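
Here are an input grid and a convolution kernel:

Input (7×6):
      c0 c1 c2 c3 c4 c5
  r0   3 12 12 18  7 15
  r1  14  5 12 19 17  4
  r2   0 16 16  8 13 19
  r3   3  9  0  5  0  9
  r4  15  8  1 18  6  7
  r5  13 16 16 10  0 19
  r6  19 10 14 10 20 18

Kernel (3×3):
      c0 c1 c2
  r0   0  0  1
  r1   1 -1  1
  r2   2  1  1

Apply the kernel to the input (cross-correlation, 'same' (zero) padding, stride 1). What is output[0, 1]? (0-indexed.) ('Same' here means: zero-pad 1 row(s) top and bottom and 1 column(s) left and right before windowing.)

The receptive field on the zero-padded input at this output position is [0 0 0 / 3 12 12 / 14 5 12]. Elementwise product with the kernel and sum: 0·1 + 3·1 + 12·-1 + 12·1 + 14·2 + 5·1 + 12·1.

48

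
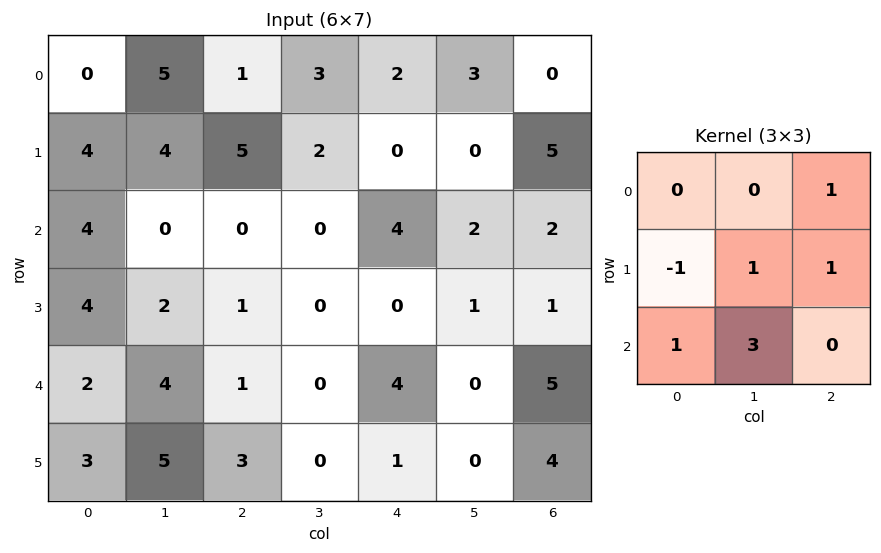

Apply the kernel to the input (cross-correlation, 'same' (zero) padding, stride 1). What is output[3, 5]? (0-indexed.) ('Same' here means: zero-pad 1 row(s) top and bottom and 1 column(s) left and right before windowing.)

The receptive field on the zero-padded input at this output position is [4 2 2 / 0 1 1 / 4 0 5]. Elementwise product with the kernel and sum: 2·1 + 0·-1 + 1·1 + 1·1 + 4·1 + 0·3.

8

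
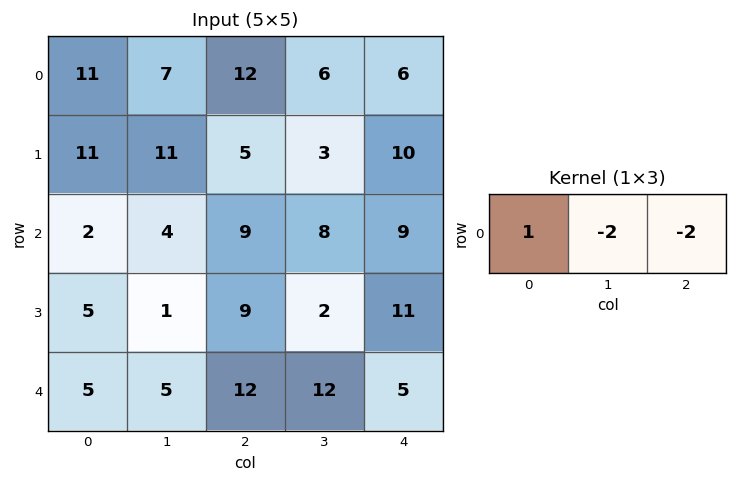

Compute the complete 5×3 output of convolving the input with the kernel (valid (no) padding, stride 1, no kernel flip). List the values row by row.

Output[0,0]: The receptive field on the input at this output position is [11 7 12]. Elementwise product with the kernel and sum: 11·1 + 7·-2 + 12·-2.
Output[0,1]: The receptive field on the input at this output position is [7 12 6]. Elementwise product with the kernel and sum: 7·1 + 12·-2 + 6·-2.

-27 -29 -12
-21 -5 -21
-24 -30 -25
-15 -21 -17
-29 -43 -22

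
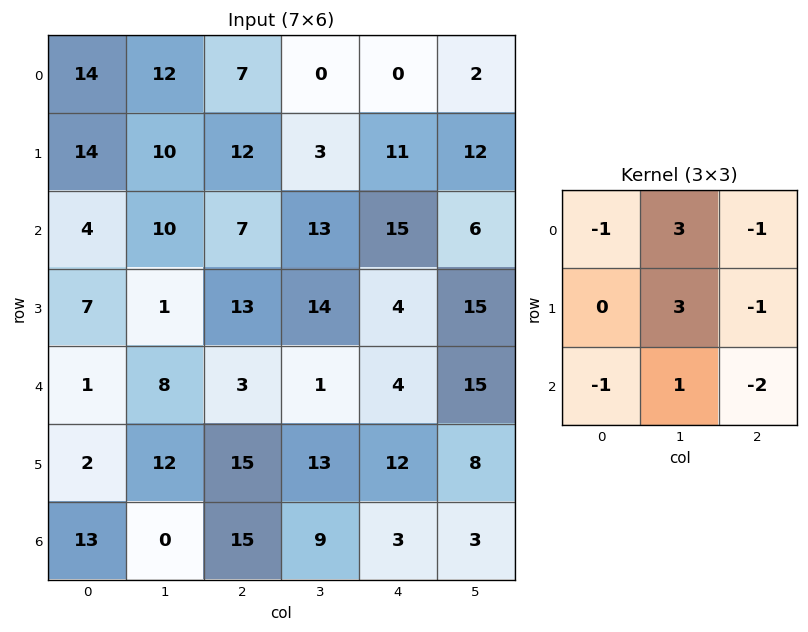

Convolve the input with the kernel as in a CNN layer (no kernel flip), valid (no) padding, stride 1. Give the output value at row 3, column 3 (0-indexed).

-37

The receptive field on the input at this output position is [14 4 15 / 1 4 15 / 13 12 8]. Elementwise product with the kernel and sum: 14·-1 + 4·3 + 15·-1 + 4·3 + 15·-1 + 13·-1 + 12·1 + 8·-2.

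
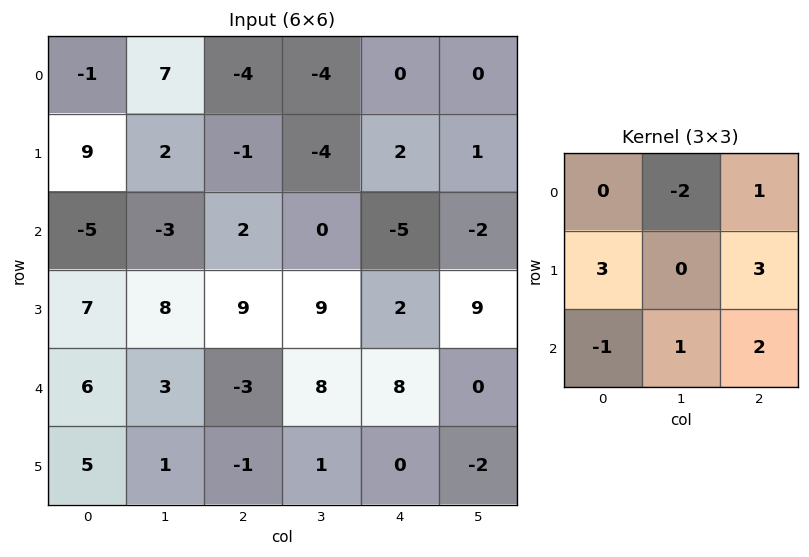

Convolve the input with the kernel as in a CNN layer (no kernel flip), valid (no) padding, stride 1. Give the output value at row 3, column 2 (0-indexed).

The receptive field on the input at this output position is [9 9 2 / -3 8 8 / -1 1 0]. Elementwise product with the kernel and sum: 9·-2 + 2·1 + -3·3 + 8·3 + -1·-1 + 1·1 + 0·2.

1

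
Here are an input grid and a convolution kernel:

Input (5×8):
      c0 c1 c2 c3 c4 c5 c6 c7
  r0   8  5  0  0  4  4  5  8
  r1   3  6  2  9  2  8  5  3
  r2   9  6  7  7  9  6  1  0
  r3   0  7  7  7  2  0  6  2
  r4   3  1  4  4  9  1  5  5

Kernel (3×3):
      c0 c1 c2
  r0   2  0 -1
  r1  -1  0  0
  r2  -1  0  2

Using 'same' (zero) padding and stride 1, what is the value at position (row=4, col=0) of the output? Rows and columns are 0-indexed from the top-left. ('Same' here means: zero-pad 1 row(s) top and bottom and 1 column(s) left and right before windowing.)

-7

The receptive field on the zero-padded input at this output position is [0 0 7 / 0 3 1 / 0 0 0]. Elementwise product with the kernel and sum: 0·2 + 7·-1 + 0·-1 + 0·-1 + 0·2.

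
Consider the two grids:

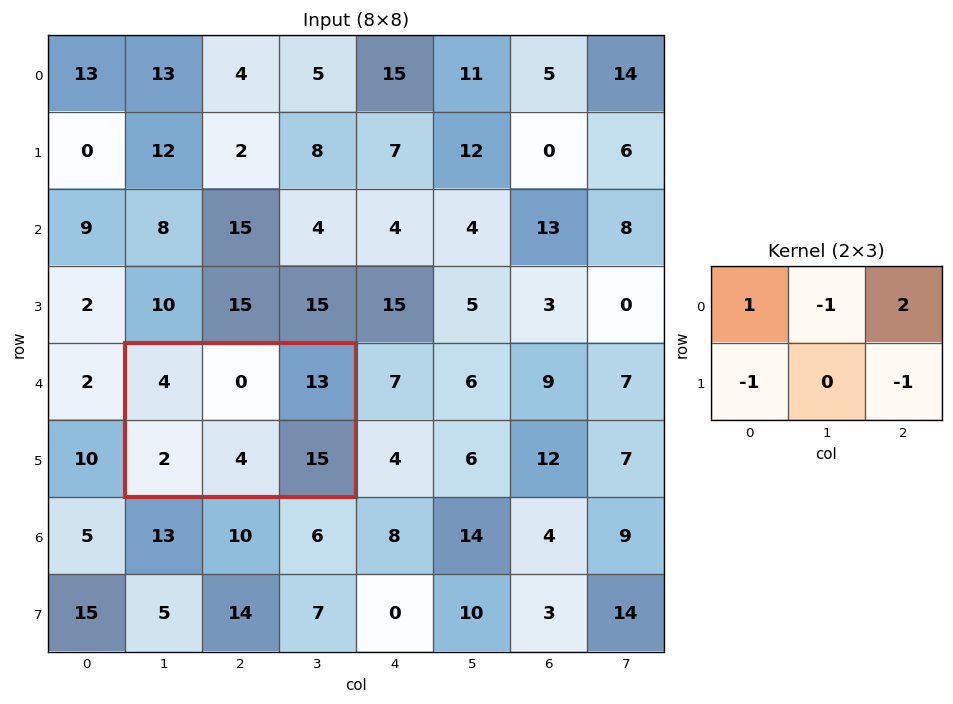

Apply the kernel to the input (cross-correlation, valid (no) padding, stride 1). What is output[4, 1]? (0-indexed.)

13

The receptive field on the input at this output position is [4 0 13 / 2 4 15]. Elementwise product with the kernel and sum: 4·1 + 0·-1 + 13·2 + 2·-1 + 15·-1.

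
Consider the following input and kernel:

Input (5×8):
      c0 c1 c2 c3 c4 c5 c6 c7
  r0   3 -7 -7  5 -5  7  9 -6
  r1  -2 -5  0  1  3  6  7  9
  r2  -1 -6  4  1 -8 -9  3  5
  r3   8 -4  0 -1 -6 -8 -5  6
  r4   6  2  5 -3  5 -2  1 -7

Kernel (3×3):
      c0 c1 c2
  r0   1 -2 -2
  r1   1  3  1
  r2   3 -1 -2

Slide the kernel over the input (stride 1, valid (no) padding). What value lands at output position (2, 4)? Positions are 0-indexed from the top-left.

-16

The receptive field on the input at this output position is [-8 -9 3 / -6 -8 -5 / 5 -2 1]. Elementwise product with the kernel and sum: -8·1 + -9·-2 + 3·-2 + -6·1 + -8·3 + -5·1 + 5·3 + -2·-1 + 1·-2.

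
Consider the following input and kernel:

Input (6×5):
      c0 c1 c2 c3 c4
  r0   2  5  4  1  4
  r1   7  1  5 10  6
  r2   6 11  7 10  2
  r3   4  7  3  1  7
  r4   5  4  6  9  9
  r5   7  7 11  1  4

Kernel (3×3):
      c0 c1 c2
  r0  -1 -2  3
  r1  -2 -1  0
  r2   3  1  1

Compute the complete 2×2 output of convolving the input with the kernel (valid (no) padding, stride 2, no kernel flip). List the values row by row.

Output[0,0]: The receptive field on the input at this output position is [2 5 4 / 7 1 5 / 6 11 7]. Elementwise product with the kernel and sum: 2·-1 + 5·-2 + 4·3 + 7·-2 + 1·-1 + 6·3 + 11·1 + 7·1.
Output[0,1]: The receptive field on the input at this output position is [4 1 4 / 5 10 6 / 7 10 2]. Elementwise product with the kernel and sum: 4·-1 + 1·-2 + 4·3 + 5·-2 + 10·-1 + 7·3 + 10·1 + 2·1.

21 19
3 8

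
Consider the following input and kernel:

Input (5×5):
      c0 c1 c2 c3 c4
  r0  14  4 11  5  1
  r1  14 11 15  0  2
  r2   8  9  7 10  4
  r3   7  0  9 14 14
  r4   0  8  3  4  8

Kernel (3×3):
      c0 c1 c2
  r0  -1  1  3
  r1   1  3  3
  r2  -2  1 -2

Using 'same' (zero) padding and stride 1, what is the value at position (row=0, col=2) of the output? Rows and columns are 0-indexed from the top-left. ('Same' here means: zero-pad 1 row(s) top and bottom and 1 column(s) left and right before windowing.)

The receptive field on the zero-padded input at this output position is [0 0 0 / 4 11 5 / 11 15 0]. Elementwise product with the kernel and sum: 0·-1 + 0·1 + 0·3 + 4·1 + 11·3 + 5·3 + 11·-2 + 15·1 + 0·-2.

45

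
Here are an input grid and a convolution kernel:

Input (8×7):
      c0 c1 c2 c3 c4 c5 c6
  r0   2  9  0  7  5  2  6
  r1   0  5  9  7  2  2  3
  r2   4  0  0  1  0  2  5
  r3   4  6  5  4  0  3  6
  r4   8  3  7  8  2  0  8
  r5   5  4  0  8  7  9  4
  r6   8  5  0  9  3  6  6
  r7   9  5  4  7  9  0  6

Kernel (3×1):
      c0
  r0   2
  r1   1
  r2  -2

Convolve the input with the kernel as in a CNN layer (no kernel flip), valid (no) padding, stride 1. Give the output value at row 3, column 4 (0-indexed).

The receptive field on the input at this output position is [0 / 2 / 7]. Elementwise product with the kernel and sum: 0·2 + 2·1 + 7·-2.

-12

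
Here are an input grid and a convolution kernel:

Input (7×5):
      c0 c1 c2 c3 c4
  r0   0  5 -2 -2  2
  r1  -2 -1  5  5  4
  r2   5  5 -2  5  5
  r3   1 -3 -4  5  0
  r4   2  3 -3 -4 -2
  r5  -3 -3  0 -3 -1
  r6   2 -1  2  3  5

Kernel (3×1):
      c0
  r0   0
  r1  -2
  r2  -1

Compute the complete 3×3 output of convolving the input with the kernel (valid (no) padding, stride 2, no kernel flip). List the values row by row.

Output[0,0]: The receptive field on the input at this output position is [0 / -2 / 5]. Elementwise product with the kernel and sum: -2·-2 + 5·-1.
Output[0,1]: The receptive field on the input at this output position is [-2 / 5 / -2]. Elementwise product with the kernel and sum: 5·-2 + -2·-1.

-1 -8 -13
-4 11 2
4 -2 -3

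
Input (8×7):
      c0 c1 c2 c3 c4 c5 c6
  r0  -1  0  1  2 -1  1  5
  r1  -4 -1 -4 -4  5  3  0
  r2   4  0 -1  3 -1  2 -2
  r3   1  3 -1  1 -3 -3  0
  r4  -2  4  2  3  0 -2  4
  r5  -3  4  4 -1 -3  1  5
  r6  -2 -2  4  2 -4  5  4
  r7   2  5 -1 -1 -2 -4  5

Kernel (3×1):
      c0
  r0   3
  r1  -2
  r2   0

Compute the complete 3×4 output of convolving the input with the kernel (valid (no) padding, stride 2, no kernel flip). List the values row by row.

Output[0,0]: The receptive field on the input at this output position is [-1 / -4 / 4]. Elementwise product with the kernel and sum: -1·3 + -4·-2.

5 11 -13 15
10 -1 3 -6
0 -2 6 2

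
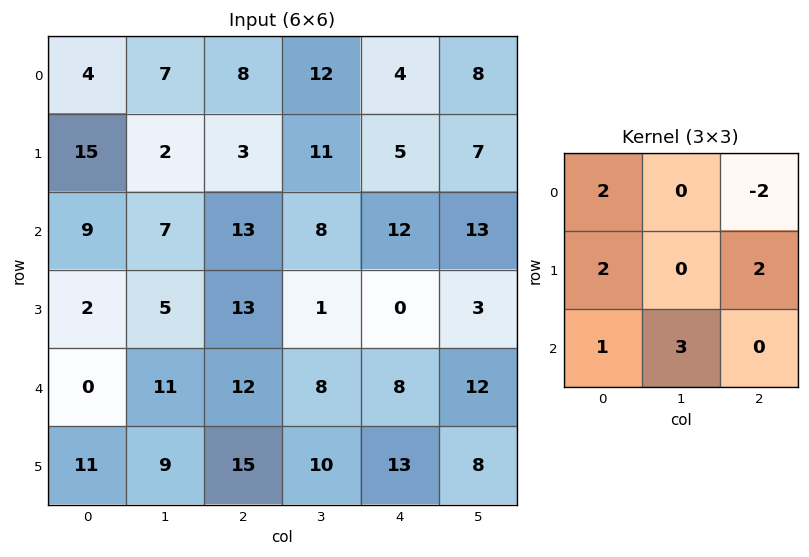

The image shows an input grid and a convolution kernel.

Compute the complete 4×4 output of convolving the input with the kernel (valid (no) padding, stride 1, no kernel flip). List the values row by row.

Output[0,0]: The receptive field on the input at this output position is [4 7 8 / 15 2 3 / 9 7 13]. Elementwise product with the kernel and sum: 4·2 + 8·-2 + 15·2 + 3·2 + 9·1 + 7·3.
Output[0,1]: The receptive field on the input at this output position is [7 8 12 / 2 3 11 / 7 13 8]. Elementwise product with the kernel and sum: 7·2 + 12·-2 + 2·2 + 11·2 + 7·1 + 13·3.

58 62 61 88
85 56 62 51
55 57 64 30
40 100 111 85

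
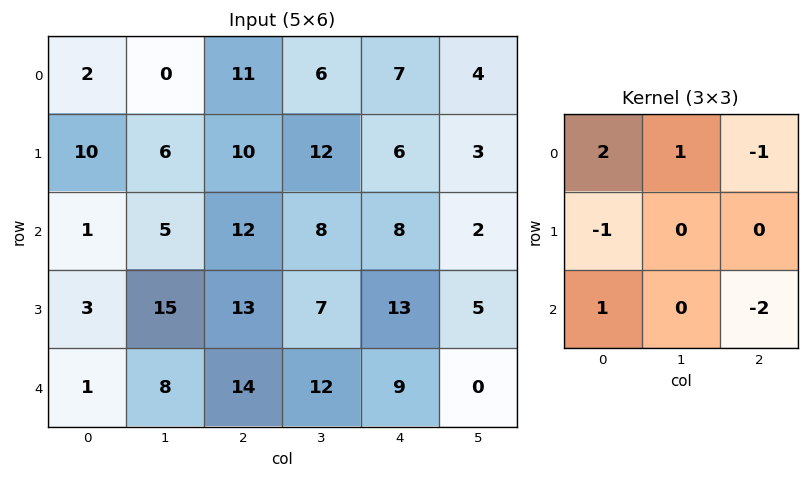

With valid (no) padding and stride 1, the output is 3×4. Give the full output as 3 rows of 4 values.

-40 -12 7 7
-8 6 1 16
-35 -17 7 27

Output[0,0]: The receptive field on the input at this output position is [2 0 11 / 10 6 10 / 1 5 12]. Elementwise product with the kernel and sum: 2·2 + 0·1 + 11·-1 + 10·-1 + 1·1 + 12·-2.
Output[0,1]: The receptive field on the input at this output position is [0 11 6 / 6 10 12 / 5 12 8]. Elementwise product with the kernel and sum: 0·2 + 11·1 + 6·-1 + 6·-1 + 5·1 + 8·-2.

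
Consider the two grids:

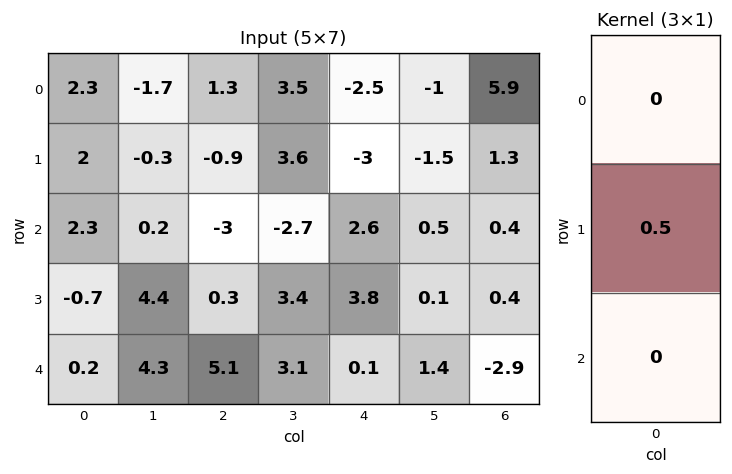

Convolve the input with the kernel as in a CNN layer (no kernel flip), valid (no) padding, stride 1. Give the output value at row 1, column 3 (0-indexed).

The receptive field on the input at this output position is [3.6 / -2.7 / 3.4]. Elementwise product with the kernel and sum: -2.7·0.5.

-1.35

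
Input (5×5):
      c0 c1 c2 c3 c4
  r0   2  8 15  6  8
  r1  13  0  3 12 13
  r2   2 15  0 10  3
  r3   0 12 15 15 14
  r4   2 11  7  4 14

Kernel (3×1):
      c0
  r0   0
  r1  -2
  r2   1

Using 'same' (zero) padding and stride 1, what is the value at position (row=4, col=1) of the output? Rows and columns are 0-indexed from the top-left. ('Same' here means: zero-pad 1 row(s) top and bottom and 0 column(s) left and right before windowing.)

-22

The receptive field on the zero-padded input at this output position is [12 / 11 / 0]. Elementwise product with the kernel and sum: 11·-2 + 0·1.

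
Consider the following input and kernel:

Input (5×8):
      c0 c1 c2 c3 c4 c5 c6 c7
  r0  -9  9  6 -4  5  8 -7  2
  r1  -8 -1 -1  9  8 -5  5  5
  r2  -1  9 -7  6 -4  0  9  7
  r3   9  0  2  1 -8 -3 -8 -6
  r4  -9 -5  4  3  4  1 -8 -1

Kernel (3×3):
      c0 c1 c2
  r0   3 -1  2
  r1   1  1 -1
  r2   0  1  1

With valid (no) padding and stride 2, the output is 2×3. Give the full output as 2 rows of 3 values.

Output[0,0]: The receptive field on the input at this output position is [-9 9 6 / -8 -1 -1 / -1 9 -7]. Elementwise product with the kernel and sum: -9·3 + 9·-1 + 6·2 + -8·1 + -1·1 + -1·-1 + 9·1 + -7·1.

-30 34 0
-20 -17 -4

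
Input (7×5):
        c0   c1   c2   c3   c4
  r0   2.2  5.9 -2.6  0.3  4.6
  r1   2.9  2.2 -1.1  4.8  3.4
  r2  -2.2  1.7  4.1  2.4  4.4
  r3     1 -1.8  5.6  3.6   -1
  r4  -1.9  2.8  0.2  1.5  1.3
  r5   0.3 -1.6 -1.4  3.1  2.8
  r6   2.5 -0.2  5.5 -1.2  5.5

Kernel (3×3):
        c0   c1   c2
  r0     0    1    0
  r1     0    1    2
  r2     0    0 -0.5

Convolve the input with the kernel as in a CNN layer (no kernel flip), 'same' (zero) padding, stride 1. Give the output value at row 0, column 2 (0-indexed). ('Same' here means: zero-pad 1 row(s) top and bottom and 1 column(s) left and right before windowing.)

The receptive field on the zero-padded input at this output position is [0 0 0 / 5.9 -2.6 0.3 / 2.2 -1.1 4.8]. Elementwise product with the kernel and sum: 0·1 + -2.6·1 + 0.3·2 + 4.8·-0.5.

-4.4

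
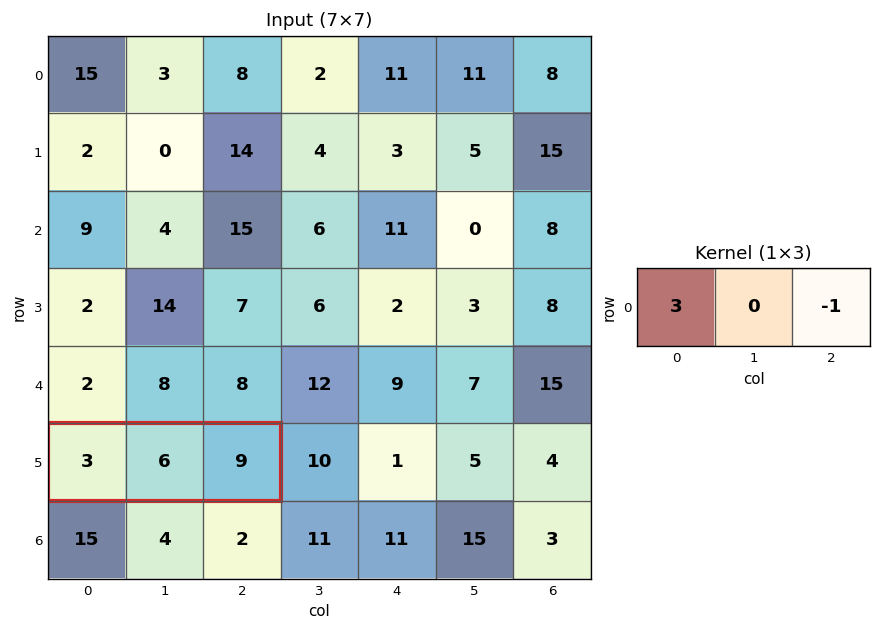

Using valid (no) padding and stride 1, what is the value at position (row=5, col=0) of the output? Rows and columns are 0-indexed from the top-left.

0

The receptive field on the input at this output position is [3 6 9]. Elementwise product with the kernel and sum: 3·3 + 9·-1.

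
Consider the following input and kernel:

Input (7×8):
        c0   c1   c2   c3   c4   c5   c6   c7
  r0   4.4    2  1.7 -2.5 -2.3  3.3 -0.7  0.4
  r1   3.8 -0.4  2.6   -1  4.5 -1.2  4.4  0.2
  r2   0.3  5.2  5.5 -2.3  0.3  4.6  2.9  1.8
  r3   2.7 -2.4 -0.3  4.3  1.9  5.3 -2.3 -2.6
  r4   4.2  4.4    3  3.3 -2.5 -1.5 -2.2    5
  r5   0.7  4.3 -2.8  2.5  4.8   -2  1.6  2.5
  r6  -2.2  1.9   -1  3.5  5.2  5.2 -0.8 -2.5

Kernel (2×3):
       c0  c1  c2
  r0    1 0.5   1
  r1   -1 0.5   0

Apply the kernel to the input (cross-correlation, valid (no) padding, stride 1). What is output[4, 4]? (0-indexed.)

-11.25

The receptive field on the input at this output position is [-2.5 -1.5 -2.2 / 4.8 -2 1.6]. Elementwise product with the kernel and sum: -2.5·1 + -1.5·0.5 + -2.2·1 + 4.8·-1 + -2·0.5.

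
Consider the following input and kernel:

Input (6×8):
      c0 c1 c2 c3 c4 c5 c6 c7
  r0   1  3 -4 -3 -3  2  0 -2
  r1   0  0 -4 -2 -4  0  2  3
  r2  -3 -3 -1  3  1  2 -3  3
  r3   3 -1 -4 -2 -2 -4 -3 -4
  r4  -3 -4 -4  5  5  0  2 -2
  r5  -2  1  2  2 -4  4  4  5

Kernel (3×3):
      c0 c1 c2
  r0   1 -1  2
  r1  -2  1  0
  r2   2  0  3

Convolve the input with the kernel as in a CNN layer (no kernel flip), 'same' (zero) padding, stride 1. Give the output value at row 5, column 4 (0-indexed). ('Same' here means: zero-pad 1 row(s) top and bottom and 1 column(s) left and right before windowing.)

The receptive field on the zero-padded input at this output position is [5 5 0 / 2 -4 4 / 0 0 0]. Elementwise product with the kernel and sum: 5·1 + 5·-1 + 0·2 + 2·-2 + -4·1 + 0·2 + 0·3.

-8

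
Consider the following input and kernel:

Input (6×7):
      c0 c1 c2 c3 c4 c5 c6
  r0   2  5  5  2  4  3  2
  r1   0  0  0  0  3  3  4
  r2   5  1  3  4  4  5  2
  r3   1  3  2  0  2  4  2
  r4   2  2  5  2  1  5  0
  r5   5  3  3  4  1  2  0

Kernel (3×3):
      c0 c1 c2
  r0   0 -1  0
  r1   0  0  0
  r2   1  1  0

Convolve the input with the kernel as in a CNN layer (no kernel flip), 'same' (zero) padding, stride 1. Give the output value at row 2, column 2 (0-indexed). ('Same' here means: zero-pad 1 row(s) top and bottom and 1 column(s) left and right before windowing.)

5

The receptive field on the zero-padded input at this output position is [0 0 0 / 1 3 4 / 3 2 0]. Elementwise product with the kernel and sum: 0·-1 + 3·1 + 2·1.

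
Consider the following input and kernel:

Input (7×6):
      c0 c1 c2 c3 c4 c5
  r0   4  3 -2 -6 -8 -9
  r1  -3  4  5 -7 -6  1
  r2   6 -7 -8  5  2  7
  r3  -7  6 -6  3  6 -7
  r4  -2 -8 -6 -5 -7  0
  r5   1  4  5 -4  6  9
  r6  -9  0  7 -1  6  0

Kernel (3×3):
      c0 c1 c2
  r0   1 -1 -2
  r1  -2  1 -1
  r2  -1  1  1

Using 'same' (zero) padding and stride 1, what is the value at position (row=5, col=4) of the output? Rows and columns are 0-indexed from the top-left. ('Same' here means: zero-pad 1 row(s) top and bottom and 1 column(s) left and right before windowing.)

The receptive field on the zero-padded input at this output position is [-5 -7 0 / -4 6 9 / -1 6 0]. Elementwise product with the kernel and sum: -5·1 + -7·-1 + 0·-2 + -4·-2 + 6·1 + 9·-1 + -1·-1 + 6·1 + 0·1.

14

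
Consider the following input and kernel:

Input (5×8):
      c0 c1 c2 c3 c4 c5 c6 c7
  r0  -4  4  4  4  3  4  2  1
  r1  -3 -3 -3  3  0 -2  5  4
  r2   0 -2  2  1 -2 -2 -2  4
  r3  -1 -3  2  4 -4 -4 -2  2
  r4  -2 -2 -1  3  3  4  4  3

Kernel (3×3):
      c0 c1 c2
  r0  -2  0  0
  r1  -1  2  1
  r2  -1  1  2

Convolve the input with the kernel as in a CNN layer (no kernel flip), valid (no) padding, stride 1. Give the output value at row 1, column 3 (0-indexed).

The receptive field on the input at this output position is [3 0 -2 / 1 -2 -2 / 4 -4 -4]. Elementwise product with the kernel and sum: 3·-2 + 1·-1 + -2·2 + -2·1 + 4·-1 + -4·1 + -4·2.

-29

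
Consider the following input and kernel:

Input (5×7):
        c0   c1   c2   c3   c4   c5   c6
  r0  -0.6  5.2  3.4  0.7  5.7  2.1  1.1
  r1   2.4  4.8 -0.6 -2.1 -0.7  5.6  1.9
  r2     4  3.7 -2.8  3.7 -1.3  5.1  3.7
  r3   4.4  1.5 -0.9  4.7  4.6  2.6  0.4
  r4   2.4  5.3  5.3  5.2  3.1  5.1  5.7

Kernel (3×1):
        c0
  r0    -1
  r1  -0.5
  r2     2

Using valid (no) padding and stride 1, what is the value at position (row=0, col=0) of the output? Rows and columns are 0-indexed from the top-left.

The receptive field on the input at this output position is [-0.6 / 2.4 / 4]. Elementwise product with the kernel and sum: -0.6·-1 + 2.4·-0.5 + 4·2.

7.4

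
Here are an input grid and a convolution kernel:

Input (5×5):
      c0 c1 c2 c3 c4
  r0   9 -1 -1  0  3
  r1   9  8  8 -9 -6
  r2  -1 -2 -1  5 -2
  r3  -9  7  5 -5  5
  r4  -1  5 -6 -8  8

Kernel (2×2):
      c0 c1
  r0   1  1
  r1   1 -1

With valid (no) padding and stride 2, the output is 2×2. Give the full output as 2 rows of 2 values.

9 16
-19 14

Output[0,0]: The receptive field on the input at this output position is [9 -1 / 9 8]. Elementwise product with the kernel and sum: 9·1 + -1·1 + 9·1 + 8·-1.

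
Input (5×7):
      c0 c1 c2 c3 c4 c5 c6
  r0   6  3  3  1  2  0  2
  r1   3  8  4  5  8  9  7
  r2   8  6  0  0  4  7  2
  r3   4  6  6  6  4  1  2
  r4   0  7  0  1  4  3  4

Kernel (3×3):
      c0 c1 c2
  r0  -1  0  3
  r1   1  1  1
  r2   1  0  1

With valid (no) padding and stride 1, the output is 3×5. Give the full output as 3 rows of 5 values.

Output[0,0]: The receptive field on the input at this output position is [6 3 3 / 3 8 4 / 8 6 0]. Elementwise product with the kernel and sum: 6·-1 + 3·3 + 3·1 + 8·1 + 4·1 + 8·1 + 0·1.
Output[0,1]: The receptive field on the input at this output position is [3 3 1 / 8 4 5 / 6 0 0]. Elementwise product with the kernel and sum: 3·-1 + 1·3 + 8·1 + 4·1 + 5·1 + 6·1 + 0·1.

26 23 24 28 34
33 25 34 40 32
8 20 32 36 17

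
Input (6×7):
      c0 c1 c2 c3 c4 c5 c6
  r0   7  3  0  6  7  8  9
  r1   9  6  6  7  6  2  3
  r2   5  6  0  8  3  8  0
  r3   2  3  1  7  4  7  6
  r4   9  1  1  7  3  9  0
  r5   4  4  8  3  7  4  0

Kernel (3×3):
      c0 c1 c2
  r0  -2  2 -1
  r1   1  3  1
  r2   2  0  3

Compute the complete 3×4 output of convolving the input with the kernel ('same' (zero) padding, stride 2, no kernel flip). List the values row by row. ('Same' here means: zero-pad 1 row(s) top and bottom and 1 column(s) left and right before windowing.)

42 42 55 39
42 34 56 24
41 17 30 15

Output[0,0]: The receptive field on the zero-padded input at this output position is [0 0 0 / 0 7 3 / 0 9 6]. Elementwise product with the kernel and sum: 0·-2 + 0·2 + 0·-1 + 0·1 + 7·3 + 3·1 + 0·2 + 6·3.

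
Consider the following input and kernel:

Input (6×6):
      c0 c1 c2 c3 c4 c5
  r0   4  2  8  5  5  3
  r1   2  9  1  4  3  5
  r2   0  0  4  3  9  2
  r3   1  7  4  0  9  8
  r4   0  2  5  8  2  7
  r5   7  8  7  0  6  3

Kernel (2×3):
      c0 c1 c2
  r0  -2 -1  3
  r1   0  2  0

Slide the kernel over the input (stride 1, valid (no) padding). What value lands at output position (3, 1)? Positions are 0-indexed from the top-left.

-8

The receptive field on the input at this output position is [7 4 0 / 2 5 8]. Elementwise product with the kernel and sum: 7·-2 + 4·-1 + 0·3 + 5·2.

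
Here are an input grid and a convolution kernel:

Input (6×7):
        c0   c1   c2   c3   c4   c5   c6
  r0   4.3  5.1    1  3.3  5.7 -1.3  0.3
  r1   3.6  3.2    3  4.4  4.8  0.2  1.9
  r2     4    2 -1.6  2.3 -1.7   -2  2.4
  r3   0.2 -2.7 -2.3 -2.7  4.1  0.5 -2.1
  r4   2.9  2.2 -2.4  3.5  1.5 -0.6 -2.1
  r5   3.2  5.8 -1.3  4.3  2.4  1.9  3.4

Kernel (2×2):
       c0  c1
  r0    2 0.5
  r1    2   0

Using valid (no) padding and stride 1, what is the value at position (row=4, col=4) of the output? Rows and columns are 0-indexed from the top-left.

The receptive field on the input at this output position is [1.5 -0.6 / 2.4 1.9]. Elementwise product with the kernel and sum: 1.5·2 + -0.6·0.5 + 2.4·2.

7.5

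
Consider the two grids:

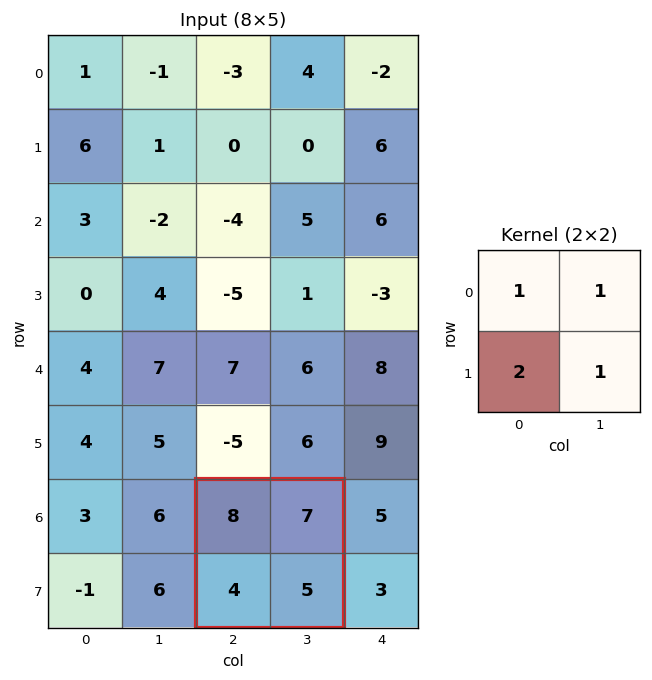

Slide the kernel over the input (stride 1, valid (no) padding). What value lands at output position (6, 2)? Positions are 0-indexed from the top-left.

28

The receptive field on the input at this output position is [8 7 / 4 5]. Elementwise product with the kernel and sum: 8·1 + 7·1 + 4·2 + 5·1.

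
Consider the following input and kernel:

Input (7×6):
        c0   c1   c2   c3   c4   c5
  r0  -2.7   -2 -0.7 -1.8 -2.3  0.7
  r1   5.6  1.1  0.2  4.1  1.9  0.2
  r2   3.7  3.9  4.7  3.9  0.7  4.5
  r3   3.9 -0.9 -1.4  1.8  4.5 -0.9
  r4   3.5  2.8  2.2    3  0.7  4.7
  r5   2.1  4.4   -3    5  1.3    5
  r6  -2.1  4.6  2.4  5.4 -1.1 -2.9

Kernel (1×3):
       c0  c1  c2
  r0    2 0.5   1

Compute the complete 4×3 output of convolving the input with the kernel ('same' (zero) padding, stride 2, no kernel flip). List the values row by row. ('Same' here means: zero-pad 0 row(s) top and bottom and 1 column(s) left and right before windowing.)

Output[0,0]: The receptive field on the zero-padded input at this output position is [0 -2.7 -2]. Elementwise product with the kernel and sum: 0·2 + -2.7·0.5 + -2·1.

-3.35 -6.15 -4.05
5.75 14.05 12.65
4.55 9.7 11.05
3.55 15.8 7.35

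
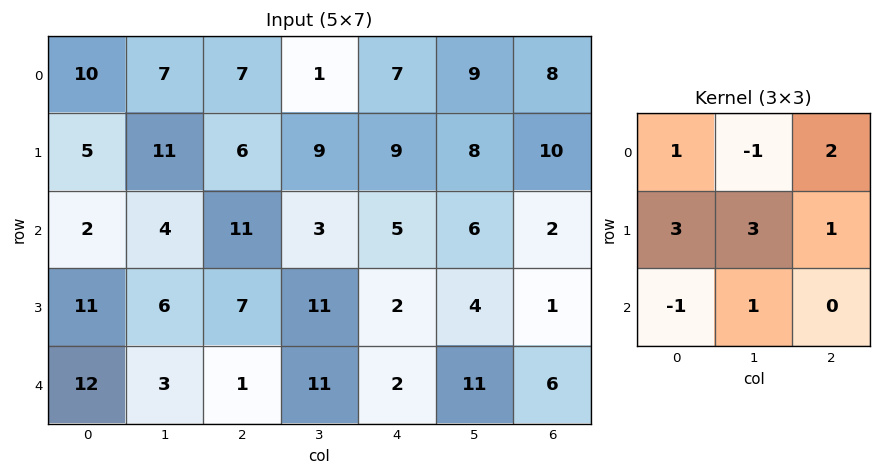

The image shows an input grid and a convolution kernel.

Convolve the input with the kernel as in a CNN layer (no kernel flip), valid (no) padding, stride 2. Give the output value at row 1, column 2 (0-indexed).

31

The receptive field on the input at this output position is [5 6 2 / 2 4 1 / 2 11 6]. Elementwise product with the kernel and sum: 5·1 + 6·-1 + 2·2 + 2·3 + 4·3 + 1·1 + 2·-1 + 11·1.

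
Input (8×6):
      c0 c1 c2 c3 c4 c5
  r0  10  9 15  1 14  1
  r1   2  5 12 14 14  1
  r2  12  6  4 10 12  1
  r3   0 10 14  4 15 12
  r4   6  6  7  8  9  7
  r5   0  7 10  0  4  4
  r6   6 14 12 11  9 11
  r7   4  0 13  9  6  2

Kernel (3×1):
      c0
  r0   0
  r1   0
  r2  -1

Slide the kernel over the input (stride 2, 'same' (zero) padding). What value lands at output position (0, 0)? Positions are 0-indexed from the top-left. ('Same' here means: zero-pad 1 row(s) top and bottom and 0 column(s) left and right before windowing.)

-2

The receptive field on the zero-padded input at this output position is [0 / 10 / 2]. Elementwise product with the kernel and sum: 2·-1.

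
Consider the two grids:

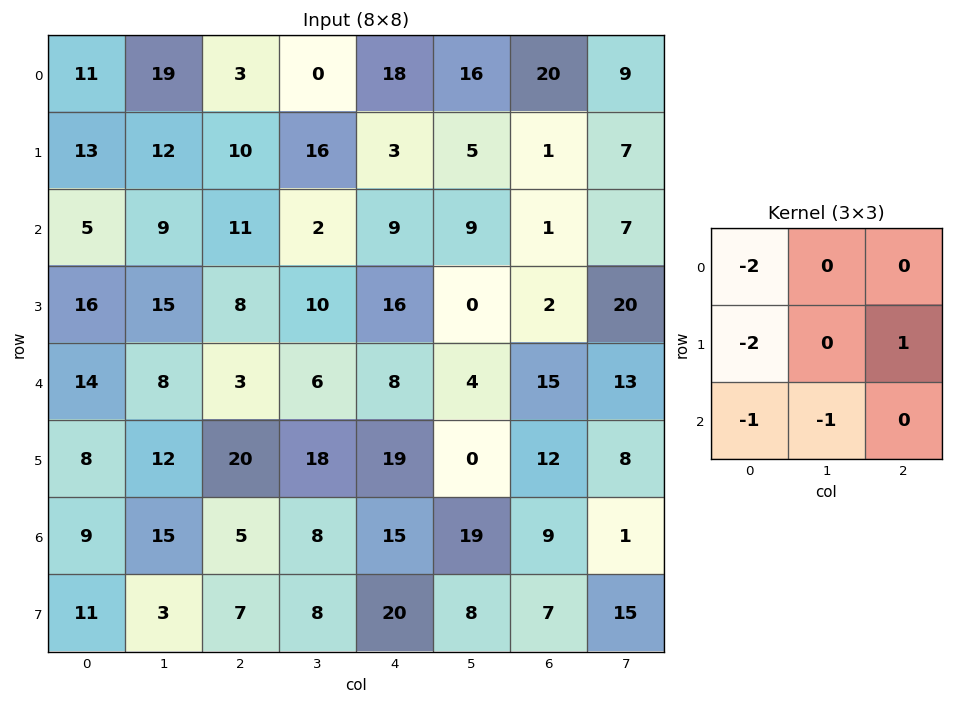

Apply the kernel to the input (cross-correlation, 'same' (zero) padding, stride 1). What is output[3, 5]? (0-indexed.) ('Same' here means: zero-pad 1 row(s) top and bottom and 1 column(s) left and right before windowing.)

-60

The receptive field on the zero-padded input at this output position is [9 9 1 / 16 0 2 / 8 4 15]. Elementwise product with the kernel and sum: 9·-2 + 16·-2 + 2·1 + 8·-1 + 4·-1.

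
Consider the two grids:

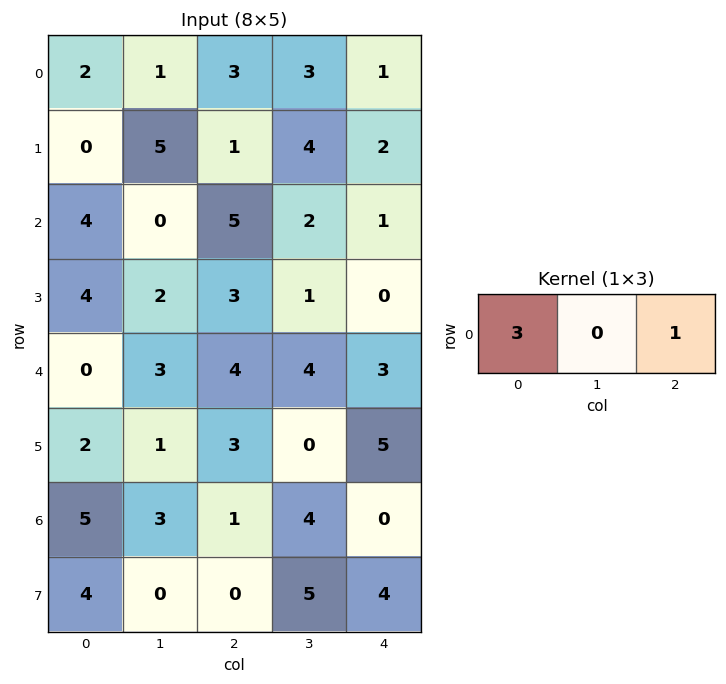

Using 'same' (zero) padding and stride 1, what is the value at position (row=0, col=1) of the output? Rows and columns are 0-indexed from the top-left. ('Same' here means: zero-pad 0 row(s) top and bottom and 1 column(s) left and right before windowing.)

The receptive field on the zero-padded input at this output position is [2 1 3]. Elementwise product with the kernel and sum: 2·3 + 3·1.

9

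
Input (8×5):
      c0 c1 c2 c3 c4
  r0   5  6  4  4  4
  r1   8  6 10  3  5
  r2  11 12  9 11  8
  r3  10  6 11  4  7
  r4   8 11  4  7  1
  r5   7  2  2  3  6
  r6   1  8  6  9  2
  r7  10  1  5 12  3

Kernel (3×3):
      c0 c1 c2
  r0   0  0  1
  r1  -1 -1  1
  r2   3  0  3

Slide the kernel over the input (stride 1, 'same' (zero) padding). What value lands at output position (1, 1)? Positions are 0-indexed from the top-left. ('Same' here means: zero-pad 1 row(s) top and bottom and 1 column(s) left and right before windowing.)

60

The receptive field on the zero-padded input at this output position is [5 6 4 / 8 6 10 / 11 12 9]. Elementwise product with the kernel and sum: 4·1 + 8·-1 + 6·-1 + 10·1 + 11·3 + 9·3.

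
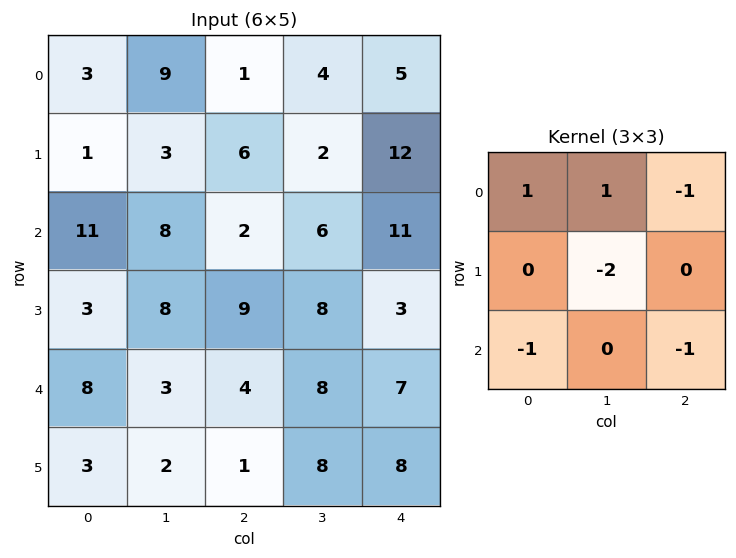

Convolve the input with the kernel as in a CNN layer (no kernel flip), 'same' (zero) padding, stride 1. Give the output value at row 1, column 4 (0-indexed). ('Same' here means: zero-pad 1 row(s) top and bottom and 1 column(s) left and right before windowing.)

-21

The receptive field on the zero-padded input at this output position is [4 5 0 / 2 12 0 / 6 11 0]. Elementwise product with the kernel and sum: 4·1 + 5·1 + 0·-1 + 12·-2 + 6·-1 + 0·-1.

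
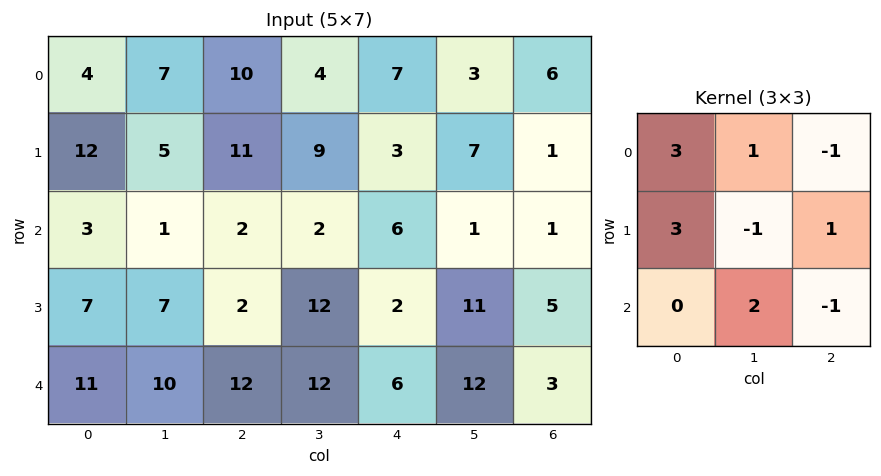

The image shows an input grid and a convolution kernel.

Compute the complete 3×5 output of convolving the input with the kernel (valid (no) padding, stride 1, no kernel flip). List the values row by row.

51 42 52 58 22
52 12 71 17 50
32 46 16 56 39

Output[0,0]: The receptive field on the input at this output position is [4 7 10 / 12 5 11 / 3 1 2]. Elementwise product with the kernel and sum: 4·3 + 7·1 + 10·-1 + 12·3 + 5·-1 + 11·1 + 1·2 + 2·-1.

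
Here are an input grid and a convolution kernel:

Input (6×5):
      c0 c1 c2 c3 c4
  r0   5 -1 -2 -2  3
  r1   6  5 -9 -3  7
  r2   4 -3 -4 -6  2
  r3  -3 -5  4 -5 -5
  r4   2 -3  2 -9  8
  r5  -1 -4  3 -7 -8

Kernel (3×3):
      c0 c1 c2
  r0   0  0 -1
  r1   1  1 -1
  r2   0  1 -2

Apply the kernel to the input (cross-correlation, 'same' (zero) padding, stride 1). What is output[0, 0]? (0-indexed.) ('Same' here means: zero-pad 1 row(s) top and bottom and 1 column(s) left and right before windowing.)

2

The receptive field on the zero-padded input at this output position is [0 0 0 / 0 5 -1 / 0 6 5]. Elementwise product with the kernel and sum: 0·-1 + 0·1 + 5·1 + -1·-1 + 6·1 + 5·-2.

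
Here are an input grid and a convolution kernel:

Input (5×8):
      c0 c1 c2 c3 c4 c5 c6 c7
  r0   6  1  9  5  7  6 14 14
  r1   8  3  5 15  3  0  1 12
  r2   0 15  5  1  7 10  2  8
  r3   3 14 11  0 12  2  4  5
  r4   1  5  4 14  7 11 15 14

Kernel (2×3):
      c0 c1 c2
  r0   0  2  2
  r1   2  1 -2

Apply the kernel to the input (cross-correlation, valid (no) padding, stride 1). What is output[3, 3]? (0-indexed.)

41

The receptive field on the input at this output position is [0 12 2 / 14 7 11]. Elementwise product with the kernel and sum: 12·2 + 2·2 + 14·2 + 7·1 + 11·-2.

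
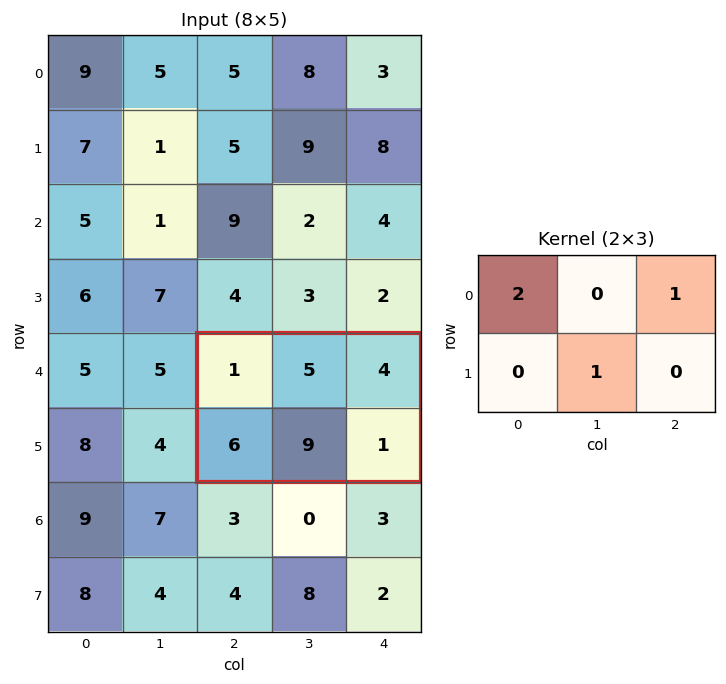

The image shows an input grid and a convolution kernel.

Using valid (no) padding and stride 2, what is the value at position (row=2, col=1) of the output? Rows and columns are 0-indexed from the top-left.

15

The receptive field on the input at this output position is [1 5 4 / 6 9 1]. Elementwise product with the kernel and sum: 1·2 + 4·1 + 9·1.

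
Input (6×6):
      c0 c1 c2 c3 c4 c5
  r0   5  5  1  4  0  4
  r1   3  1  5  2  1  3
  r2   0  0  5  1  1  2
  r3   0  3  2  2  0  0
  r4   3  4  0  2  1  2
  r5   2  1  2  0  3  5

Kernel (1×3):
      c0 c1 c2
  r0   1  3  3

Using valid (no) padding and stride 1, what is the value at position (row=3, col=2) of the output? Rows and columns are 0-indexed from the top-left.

8

The receptive field on the input at this output position is [2 2 0]. Elementwise product with the kernel and sum: 2·1 + 2·3 + 0·3.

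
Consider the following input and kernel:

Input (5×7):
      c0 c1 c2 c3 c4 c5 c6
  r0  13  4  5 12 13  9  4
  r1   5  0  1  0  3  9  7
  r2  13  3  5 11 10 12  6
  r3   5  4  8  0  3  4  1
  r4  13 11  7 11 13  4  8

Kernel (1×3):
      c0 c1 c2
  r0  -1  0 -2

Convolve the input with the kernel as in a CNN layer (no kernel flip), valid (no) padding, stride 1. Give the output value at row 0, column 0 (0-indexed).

-23

The receptive field on the input at this output position is [13 4 5]. Elementwise product with the kernel and sum: 13·-1 + 5·-2.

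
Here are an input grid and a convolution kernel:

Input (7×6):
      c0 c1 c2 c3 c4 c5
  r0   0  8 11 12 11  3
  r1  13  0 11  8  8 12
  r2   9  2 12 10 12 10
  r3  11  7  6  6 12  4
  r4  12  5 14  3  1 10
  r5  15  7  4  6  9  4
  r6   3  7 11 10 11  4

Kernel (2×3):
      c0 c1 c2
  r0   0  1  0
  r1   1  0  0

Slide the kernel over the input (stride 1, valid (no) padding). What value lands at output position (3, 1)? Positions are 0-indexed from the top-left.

The receptive field on the input at this output position is [7 6 6 / 5 14 3]. Elementwise product with the kernel and sum: 6·1 + 5·1.

11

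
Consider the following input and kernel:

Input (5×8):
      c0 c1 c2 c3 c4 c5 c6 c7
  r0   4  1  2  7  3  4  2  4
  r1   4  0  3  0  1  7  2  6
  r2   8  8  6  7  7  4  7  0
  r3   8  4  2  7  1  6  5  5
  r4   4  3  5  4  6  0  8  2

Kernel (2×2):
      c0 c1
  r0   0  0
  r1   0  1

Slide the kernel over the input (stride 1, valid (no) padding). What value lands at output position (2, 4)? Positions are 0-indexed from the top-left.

The receptive field on the input at this output position is [7 4 / 1 6]. Elementwise product with the kernel and sum: 6·1.

6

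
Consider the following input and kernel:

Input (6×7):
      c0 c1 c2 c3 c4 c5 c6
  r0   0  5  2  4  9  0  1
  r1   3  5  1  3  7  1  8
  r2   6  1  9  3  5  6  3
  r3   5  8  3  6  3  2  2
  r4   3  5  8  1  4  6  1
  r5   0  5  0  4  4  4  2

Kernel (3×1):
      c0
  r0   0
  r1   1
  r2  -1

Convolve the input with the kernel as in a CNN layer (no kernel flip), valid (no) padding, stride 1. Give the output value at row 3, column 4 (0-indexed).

The receptive field on the input at this output position is [3 / 4 / 4]. Elementwise product with the kernel and sum: 4·1 + 4·-1.

0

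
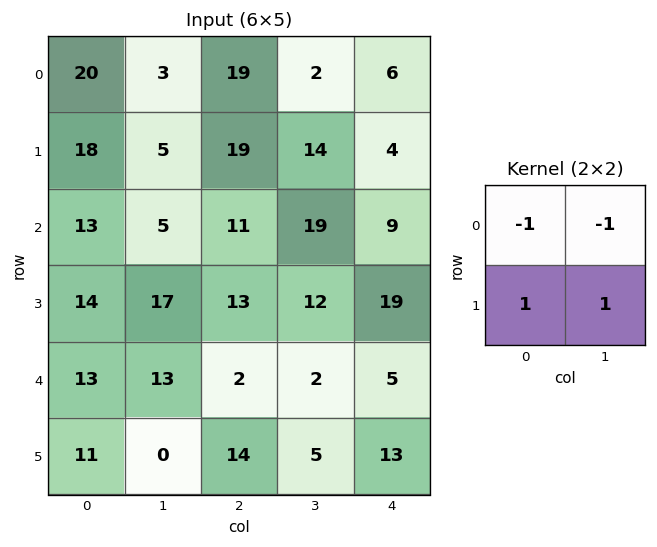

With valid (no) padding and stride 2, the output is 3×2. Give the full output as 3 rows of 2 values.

Output[0,0]: The receptive field on the input at this output position is [20 3 / 18 5]. Elementwise product with the kernel and sum: 20·-1 + 3·-1 + 18·1 + 5·1.

0 12
13 -5
-15 15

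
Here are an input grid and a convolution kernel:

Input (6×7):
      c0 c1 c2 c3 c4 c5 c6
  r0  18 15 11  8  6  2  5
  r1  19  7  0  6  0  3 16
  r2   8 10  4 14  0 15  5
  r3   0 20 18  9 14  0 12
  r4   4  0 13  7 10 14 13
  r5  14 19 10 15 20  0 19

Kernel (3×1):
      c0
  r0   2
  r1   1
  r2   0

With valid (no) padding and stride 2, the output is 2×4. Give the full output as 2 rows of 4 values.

55 22 12 26
16 26 14 22

Output[0,0]: The receptive field on the input at this output position is [18 / 19 / 8]. Elementwise product with the kernel and sum: 18·2 + 19·1.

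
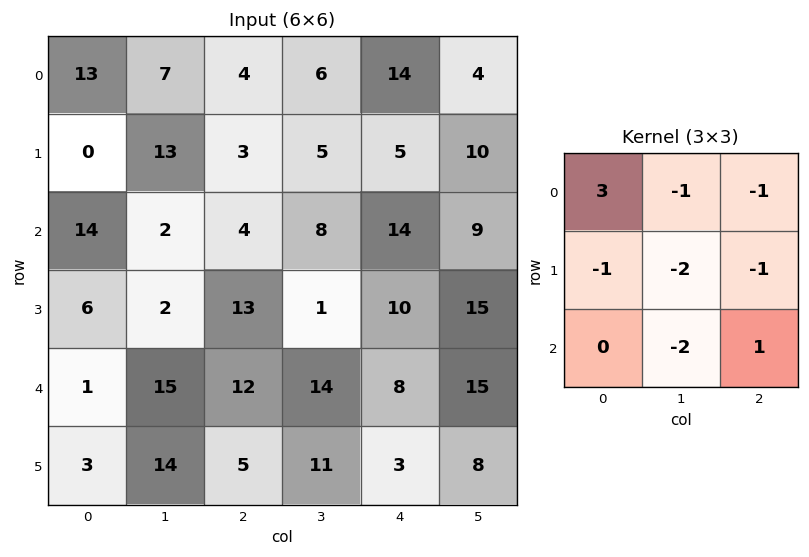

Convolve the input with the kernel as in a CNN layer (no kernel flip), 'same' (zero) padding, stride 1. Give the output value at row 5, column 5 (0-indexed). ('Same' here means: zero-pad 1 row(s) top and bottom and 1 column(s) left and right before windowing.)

-10

The receptive field on the zero-padded input at this output position is [8 15 0 / 3 8 0 / 0 0 0]. Elementwise product with the kernel and sum: 8·3 + 15·-1 + 0·-1 + 3·-1 + 8·-2 + 0·-1 + 0·-2 + 0·1.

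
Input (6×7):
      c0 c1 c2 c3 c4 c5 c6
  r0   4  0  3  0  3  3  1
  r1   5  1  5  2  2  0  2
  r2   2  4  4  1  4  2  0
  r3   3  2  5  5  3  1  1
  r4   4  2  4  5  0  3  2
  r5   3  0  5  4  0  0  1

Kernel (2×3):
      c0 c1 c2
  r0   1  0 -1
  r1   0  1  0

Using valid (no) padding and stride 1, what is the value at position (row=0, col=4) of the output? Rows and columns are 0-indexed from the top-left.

The receptive field on the input at this output position is [3 3 1 / 2 0 2]. Elementwise product with the kernel and sum: 3·1 + 1·-1 + 0·1.

2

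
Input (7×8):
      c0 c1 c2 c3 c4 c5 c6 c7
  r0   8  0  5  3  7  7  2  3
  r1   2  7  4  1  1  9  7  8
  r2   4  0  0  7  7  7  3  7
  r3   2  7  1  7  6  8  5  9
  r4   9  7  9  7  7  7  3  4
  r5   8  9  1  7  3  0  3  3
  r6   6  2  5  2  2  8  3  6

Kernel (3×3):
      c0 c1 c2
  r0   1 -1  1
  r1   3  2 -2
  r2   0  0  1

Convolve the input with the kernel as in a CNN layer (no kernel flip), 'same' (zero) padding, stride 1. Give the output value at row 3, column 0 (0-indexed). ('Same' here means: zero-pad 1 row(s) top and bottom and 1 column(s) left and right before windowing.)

The receptive field on the zero-padded input at this output position is [0 4 0 / 0 2 7 / 0 9 7]. Elementwise product with the kernel and sum: 0·1 + 4·-1 + 0·1 + 0·3 + 2·2 + 7·-2 + 7·1.

-7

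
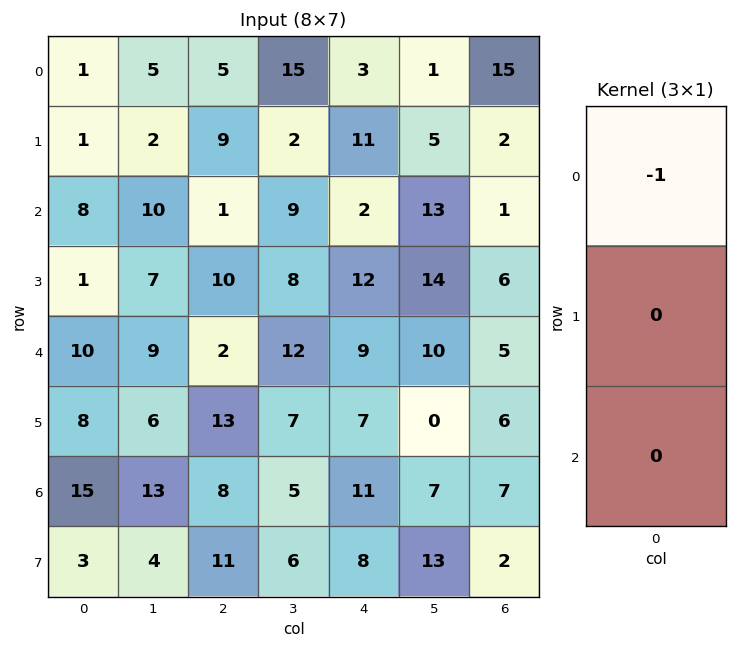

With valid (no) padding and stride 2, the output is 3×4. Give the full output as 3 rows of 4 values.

-1 -5 -3 -15
-8 -1 -2 -1
-10 -2 -9 -5

Output[0,0]: The receptive field on the input at this output position is [1 / 1 / 8]. Elementwise product with the kernel and sum: 1·-1.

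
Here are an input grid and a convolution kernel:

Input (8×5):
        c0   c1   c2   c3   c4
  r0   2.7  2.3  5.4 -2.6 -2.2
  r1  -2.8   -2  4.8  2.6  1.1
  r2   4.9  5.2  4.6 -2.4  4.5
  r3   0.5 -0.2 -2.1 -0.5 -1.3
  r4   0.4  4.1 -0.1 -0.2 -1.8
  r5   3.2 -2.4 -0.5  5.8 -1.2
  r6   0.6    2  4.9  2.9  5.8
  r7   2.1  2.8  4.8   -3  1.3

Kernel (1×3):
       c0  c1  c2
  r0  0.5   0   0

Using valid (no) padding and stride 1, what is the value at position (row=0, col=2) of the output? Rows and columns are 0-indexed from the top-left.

2.7

The receptive field on the input at this output position is [5.4 -2.6 -2.2]. Elementwise product with the kernel and sum: 5.4·0.5.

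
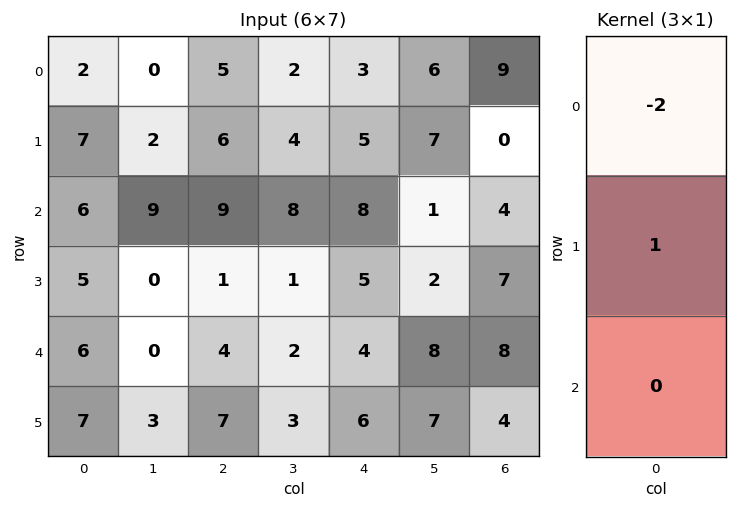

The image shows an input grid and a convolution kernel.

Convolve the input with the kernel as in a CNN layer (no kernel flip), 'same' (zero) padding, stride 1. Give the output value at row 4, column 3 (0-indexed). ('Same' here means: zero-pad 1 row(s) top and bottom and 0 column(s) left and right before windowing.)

0

The receptive field on the zero-padded input at this output position is [1 / 2 / 3]. Elementwise product with the kernel and sum: 1·-2 + 2·1.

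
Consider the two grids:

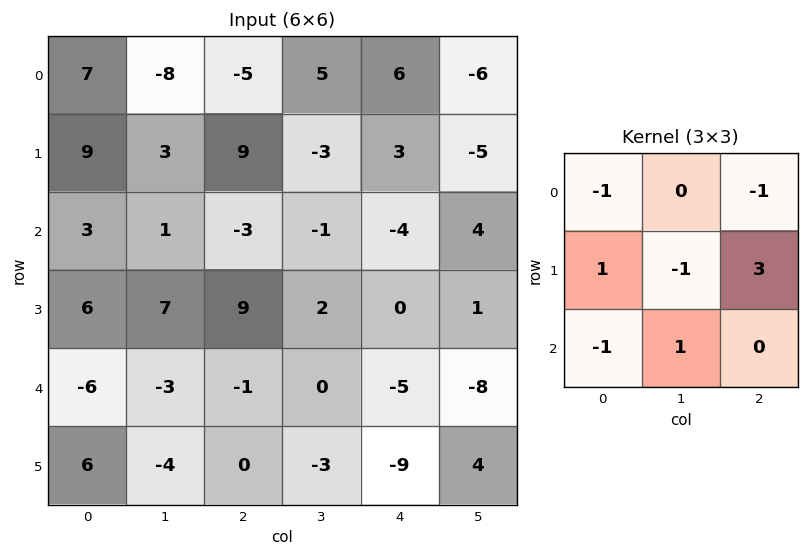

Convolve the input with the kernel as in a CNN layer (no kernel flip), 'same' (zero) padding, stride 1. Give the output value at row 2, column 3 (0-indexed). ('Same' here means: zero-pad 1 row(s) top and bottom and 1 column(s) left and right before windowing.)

The receptive field on the zero-padded input at this output position is [9 -3 3 / -3 -1 -4 / 9 2 0]. Elementwise product with the kernel and sum: 9·-1 + 3·-1 + -3·1 + -1·-1 + -4·3 + 9·-1 + 2·1.

-33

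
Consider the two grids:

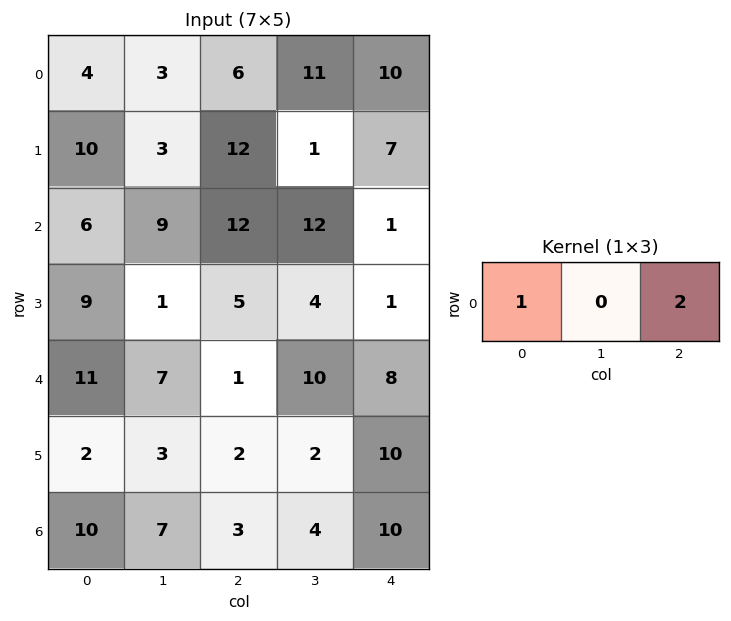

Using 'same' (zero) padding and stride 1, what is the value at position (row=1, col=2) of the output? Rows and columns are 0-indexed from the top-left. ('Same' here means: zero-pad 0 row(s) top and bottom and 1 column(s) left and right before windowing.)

5

The receptive field on the zero-padded input at this output position is [3 12 1]. Elementwise product with the kernel and sum: 3·1 + 1·2.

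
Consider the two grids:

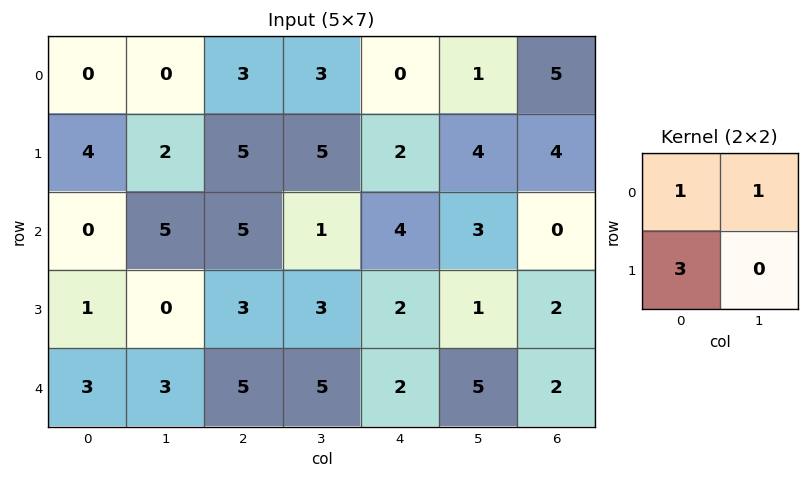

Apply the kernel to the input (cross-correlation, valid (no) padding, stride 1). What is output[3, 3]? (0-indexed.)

The receptive field on the input at this output position is [3 2 / 5 2]. Elementwise product with the kernel and sum: 3·1 + 2·1 + 5·3.

20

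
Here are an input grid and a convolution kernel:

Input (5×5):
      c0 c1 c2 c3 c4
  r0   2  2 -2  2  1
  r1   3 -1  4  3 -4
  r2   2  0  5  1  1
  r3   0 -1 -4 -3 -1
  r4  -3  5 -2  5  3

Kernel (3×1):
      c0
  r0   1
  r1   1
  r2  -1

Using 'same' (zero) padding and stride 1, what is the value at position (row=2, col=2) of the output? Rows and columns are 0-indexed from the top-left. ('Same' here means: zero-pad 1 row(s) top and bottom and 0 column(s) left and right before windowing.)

The receptive field on the zero-padded input at this output position is [4 / 5 / -4]. Elementwise product with the kernel and sum: 4·1 + 5·1 + -4·-1.

13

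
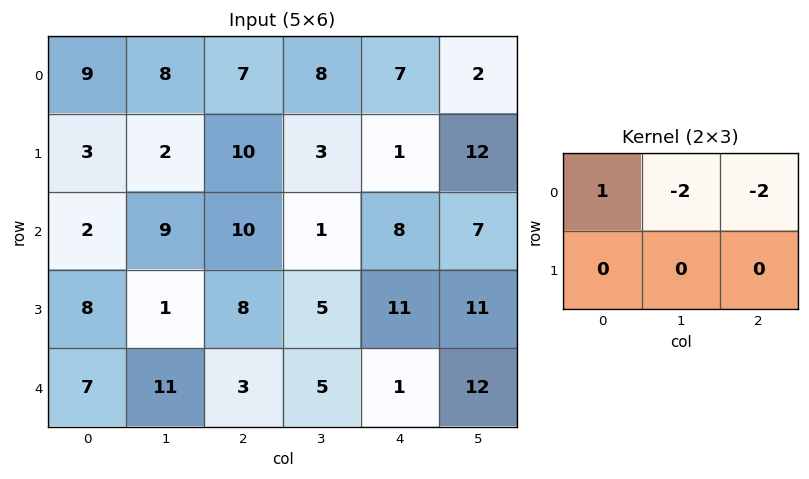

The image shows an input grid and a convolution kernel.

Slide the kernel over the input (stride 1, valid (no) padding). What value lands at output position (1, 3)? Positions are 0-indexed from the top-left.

-23

The receptive field on the input at this output position is [3 1 12 / 1 8 7]. Elementwise product with the kernel and sum: 3·1 + 1·-2 + 12·-2.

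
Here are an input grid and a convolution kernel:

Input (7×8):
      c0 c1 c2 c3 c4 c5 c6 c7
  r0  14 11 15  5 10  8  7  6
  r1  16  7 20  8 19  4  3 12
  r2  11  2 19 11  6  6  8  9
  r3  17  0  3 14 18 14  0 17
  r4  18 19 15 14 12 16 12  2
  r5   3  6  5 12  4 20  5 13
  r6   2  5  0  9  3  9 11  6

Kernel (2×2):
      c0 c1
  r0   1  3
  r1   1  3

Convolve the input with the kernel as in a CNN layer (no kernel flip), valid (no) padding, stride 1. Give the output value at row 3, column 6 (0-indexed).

69

The receptive field on the input at this output position is [0 17 / 12 2]. Elementwise product with the kernel and sum: 0·1 + 17·3 + 12·1 + 2·3.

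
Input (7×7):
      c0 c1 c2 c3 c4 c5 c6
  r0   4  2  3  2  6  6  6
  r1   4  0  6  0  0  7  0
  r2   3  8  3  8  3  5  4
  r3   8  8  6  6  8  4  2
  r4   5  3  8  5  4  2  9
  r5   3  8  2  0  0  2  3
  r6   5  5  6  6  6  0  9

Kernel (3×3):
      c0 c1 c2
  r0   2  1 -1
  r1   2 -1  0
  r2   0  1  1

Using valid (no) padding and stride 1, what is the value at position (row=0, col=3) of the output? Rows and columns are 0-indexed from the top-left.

The receptive field on the input at this output position is [2 6 6 / 0 0 7 / 8 3 5]. Elementwise product with the kernel and sum: 2·2 + 6·1 + 6·-1 + 0·2 + 0·-1 + 3·1 + 5·1.

12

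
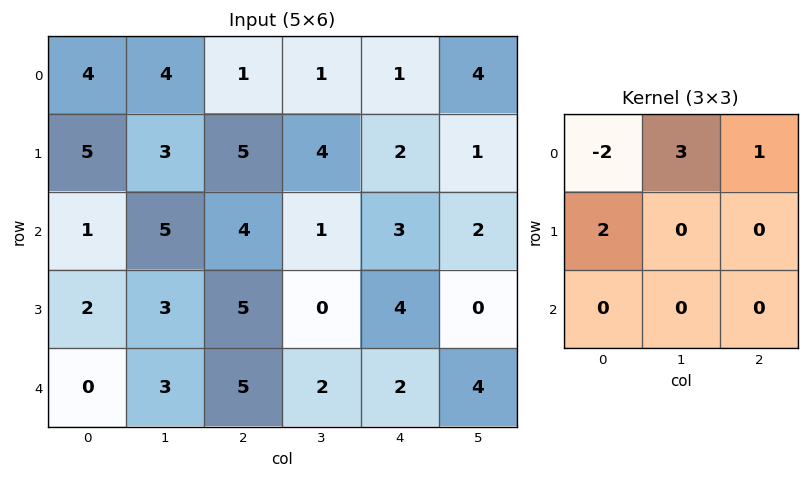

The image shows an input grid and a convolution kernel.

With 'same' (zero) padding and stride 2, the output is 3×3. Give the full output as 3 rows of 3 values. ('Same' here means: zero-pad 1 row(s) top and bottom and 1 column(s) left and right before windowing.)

Output[0,0]: The receptive field on the zero-padded input at this output position is [0 0 0 / 0 4 4 / 0 5 3]. Elementwise product with the kernel and sum: 0·-2 + 0·3 + 0·1 + 0·2.
Output[0,1]: The receptive field on the zero-padded input at this output position is [0 0 0 / 4 1 1 / 3 5 4]. Elementwise product with the kernel and sum: 0·-2 + 0·3 + 0·1 + 4·2.

0 8 2
18 23 1
9 15 16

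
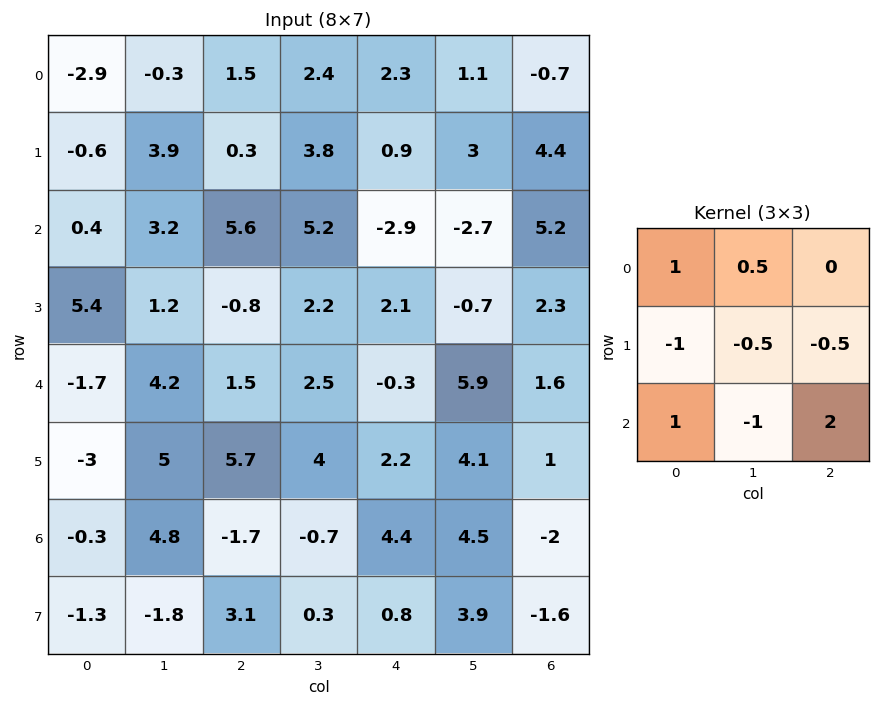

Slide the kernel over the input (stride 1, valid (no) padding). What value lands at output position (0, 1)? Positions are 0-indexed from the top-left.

The receptive field on the input at this output position is [-0.3 1.5 2.4 / 3.9 0.3 3.8 / 3.2 5.6 5.2]. Elementwise product with the kernel and sum: -0.3·1 + 1.5·0.5 + 3.9·-1 + 0.3·-0.5 + 3.8·-0.5 + 3.2·1 + 5.6·-1 + 5.2·2.

2.5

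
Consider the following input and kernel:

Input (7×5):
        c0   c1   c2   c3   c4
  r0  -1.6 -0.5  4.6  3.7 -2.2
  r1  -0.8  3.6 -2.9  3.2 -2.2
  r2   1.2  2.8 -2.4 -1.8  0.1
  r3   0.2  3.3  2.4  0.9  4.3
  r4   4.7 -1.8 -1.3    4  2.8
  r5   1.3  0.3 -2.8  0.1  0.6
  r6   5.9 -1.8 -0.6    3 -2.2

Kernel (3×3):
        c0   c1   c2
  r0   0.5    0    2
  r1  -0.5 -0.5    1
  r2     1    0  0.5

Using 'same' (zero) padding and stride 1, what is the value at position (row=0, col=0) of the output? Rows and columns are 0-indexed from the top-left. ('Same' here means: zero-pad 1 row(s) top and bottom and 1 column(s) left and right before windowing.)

2.1

The receptive field on the zero-padded input at this output position is [0 0 0 / 0 -1.6 -0.5 / 0 -0.8 3.6]. Elementwise product with the kernel and sum: 0·0.5 + 0·2 + 0·-0.5 + -1.6·-0.5 + -0.5·1 + 0·1 + 3.6·0.5.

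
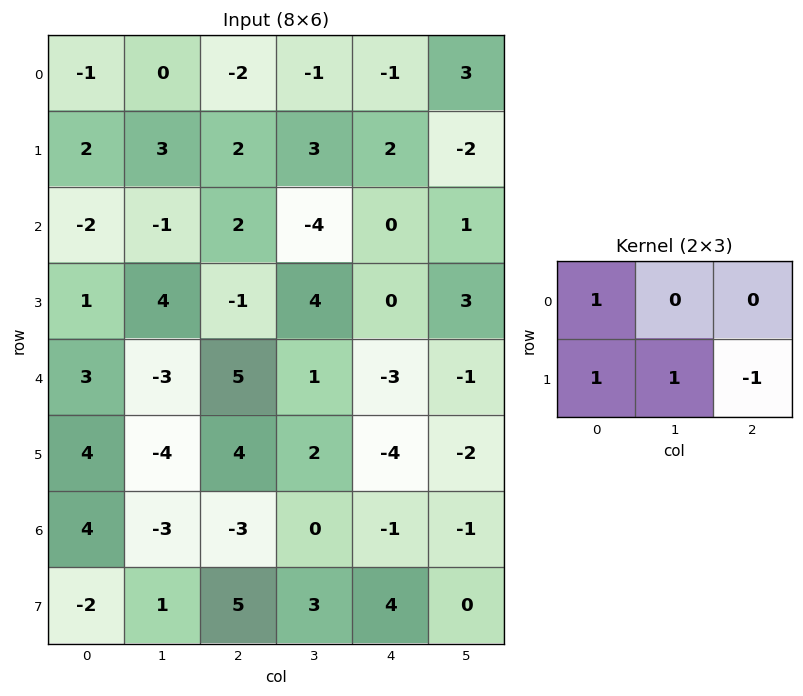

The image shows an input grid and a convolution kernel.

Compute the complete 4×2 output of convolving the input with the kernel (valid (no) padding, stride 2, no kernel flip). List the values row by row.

2 1
4 5
-1 15
-2 1

Output[0,0]: The receptive field on the input at this output position is [-1 0 -2 / 2 3 2]. Elementwise product with the kernel and sum: -1·1 + 2·1 + 3·1 + 2·-1.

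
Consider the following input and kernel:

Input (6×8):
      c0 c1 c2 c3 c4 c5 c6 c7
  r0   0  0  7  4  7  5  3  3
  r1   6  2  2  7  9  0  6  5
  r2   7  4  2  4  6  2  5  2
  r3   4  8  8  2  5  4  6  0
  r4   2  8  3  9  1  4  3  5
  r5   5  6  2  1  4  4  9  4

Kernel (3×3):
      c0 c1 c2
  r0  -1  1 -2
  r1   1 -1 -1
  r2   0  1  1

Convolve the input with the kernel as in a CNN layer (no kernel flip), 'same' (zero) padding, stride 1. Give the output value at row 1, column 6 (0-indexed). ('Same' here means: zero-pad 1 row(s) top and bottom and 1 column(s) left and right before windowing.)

The receptive field on the zero-padded input at this output position is [5 3 3 / 0 6 5 / 2 5 2]. Elementwise product with the kernel and sum: 5·-1 + 3·1 + 3·-2 + 0·1 + 6·-1 + 5·-1 + 5·1 + 2·1.

-12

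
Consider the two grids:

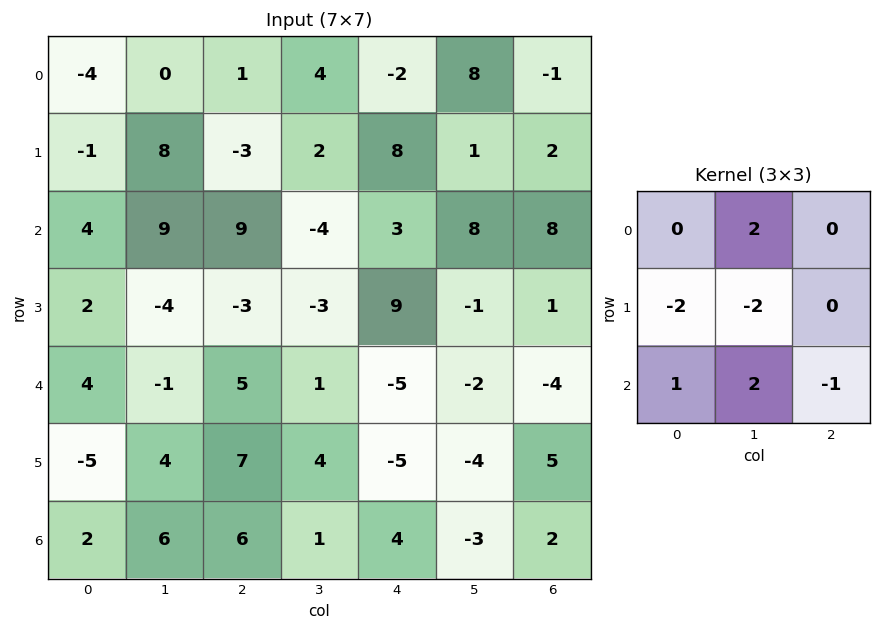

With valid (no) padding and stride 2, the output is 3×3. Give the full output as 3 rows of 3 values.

-1 8 9
19 16 -5
8 -16 10

Output[0,0]: The receptive field on the input at this output position is [-4 0 1 / -1 8 -3 / 4 9 9]. Elementwise product with the kernel and sum: 0·2 + -1·-2 + 8·-2 + 4·1 + 9·2 + 9·-1.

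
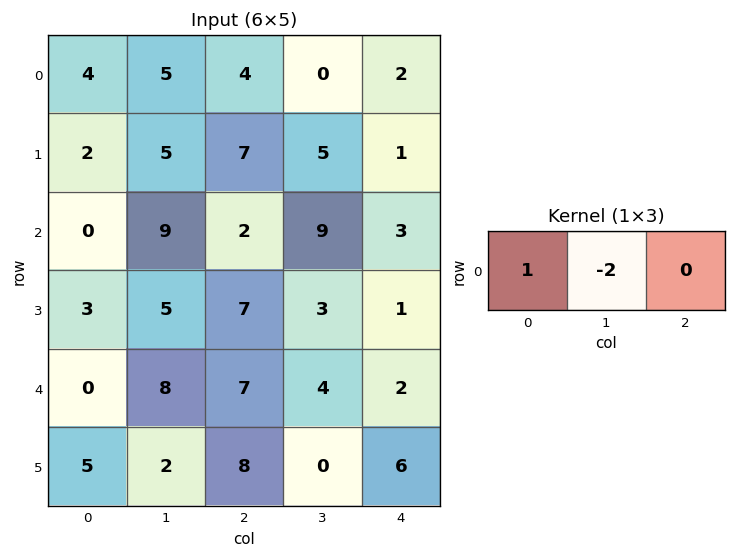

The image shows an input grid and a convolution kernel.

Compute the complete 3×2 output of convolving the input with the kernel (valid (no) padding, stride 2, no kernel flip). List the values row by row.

Output[0,0]: The receptive field on the input at this output position is [4 5 4]. Elementwise product with the kernel and sum: 4·1 + 5·-2.
Output[0,1]: The receptive field on the input at this output position is [4 0 2]. Elementwise product with the kernel and sum: 4·1 + 0·-2.

-6 4
-18 -16
-16 -1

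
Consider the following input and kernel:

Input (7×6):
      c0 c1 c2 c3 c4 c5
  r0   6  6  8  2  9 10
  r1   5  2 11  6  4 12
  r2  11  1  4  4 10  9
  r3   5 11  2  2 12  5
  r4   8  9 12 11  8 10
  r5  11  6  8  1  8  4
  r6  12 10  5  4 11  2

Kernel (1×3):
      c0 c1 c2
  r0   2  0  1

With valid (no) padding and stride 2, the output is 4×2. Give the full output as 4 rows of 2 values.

Output[0,0]: The receptive field on the input at this output position is [6 6 8]. Elementwise product with the kernel and sum: 6·2 + 8·1.
Output[0,1]: The receptive field on the input at this output position is [8 2 9]. Elementwise product with the kernel and sum: 8·2 + 9·1.

20 25
26 18
28 32
29 21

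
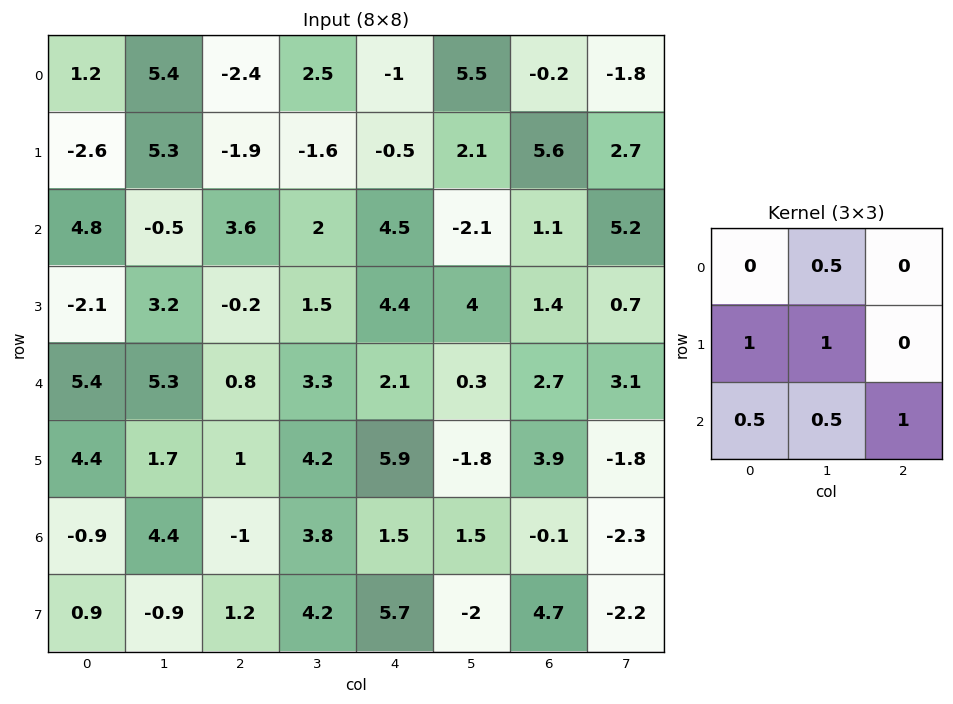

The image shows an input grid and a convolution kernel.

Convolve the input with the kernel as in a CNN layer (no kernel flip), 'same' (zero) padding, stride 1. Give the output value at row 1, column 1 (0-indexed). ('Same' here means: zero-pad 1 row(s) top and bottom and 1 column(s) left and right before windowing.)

The receptive field on the zero-padded input at this output position is [1.2 5.4 -2.4 / -2.6 5.3 -1.9 / 4.8 -0.5 3.6]. Elementwise product with the kernel and sum: 5.4·0.5 + -2.6·1 + 5.3·1 + 4.8·0.5 + -0.5·0.5 + 3.6·1.

11.15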